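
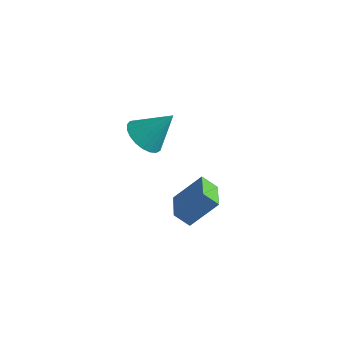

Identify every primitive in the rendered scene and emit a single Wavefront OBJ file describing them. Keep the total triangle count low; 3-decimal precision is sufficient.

v -3.085 -1.399 0.84
v -2.467 -0.979 0.175
v -2.135 -0.581 2.24
v -2.765 -0.691 0.209
v -3.119 -0.526 0.353
v -3.466 -0.511 0.58
v -3.748 -0.65 0.853
v -3.916 -0.918 1.123
v -3.939 -1.27 1.344
v -3.815 -1.643 1.478
v -3.565 -1.975 1.502
v -3.232 -2.206 1.411
v -2.874 -2.299 1.221
v -2.552 -2.235 0.966
v -2.322 -2.027 0.688
v -2.225 -1.71 0.437
v -2.276 -1.34 0.256
v -0.936 -0.993 -4.781
v -1.579 -1.31 -4.114
v -1.845 0.213 -5.084
v -2.488 -0.105 -4.417
v -0.072 -0.015 -3.483
v -0.715 -0.333 -2.816
v -0.981 1.19 -3.786
v -1.624 0.873 -3.119
f 2 1 4
f 2 4 3
f 4 1 5
f 4 5 3
f 5 1 6
f 5 6 3
f 6 1 7
f 6 7 3
f 7 1 8
f 7 8 3
f 8 1 9
f 8 9 3
f 9 1 10
f 9 10 3
f 10 1 11
f 10 11 3
f 11 1 12
f 11 12 3
f 12 1 13
f 12 13 3
f 13 1 14
f 13 14 3
f 14 1 15
f 14 15 3
f 15 1 16
f 15 16 3
f 16 1 17
f 16 17 3
f 17 1 2
f 17 2 3
f 19 21 18
f 22 19 18
f 18 21 20
f 20 22 18
f 19 25 21
f 23 19 22
f 23 25 19
f 21 25 20
f 24 22 20
f 20 25 24
f 24 23 22
f 25 23 24



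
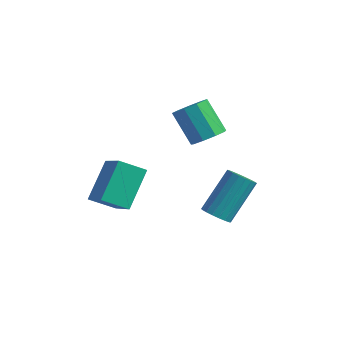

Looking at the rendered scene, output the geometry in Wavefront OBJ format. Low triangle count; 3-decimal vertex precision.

v -0.293 -5.239 1.257
v -0.465 -3.969 2.42
v -1.41 -4.533 0.32
v -1.582 -3.263 1.482
v 0.482 -4.677 0.758
v 0.31 -3.407 1.92
v -0.635 -3.971 -0.18
v -0.807 -2.701 0.983
v 1.714 -1.741 3.199
v 2.225 -1.536 3.598
v 1.278 -1.314 4.699
v 0.766 -1.519 4.301
v 2.046 -1.173 3.37
v 1.098 -0.95 4.471
v 1.711 -1.075 3.062
v 0.763 -0.853 4.164
v 1.377 -1.289 2.818
v 0.43 -1.067 3.92
v 1.201 -1.715 2.753
v 0.254 -1.492 3.855
v 1.265 -2.153 2.896
v 0.318 -1.93 3.998
v 1.539 -2.398 3.181
v 0.591 -2.176 4.283
v 1.894 -2.336 3.475
v 0.947 -2.114 4.576
v 2.165 -1.996 3.639
v 1.218 -1.773 4.741
v 3.343 -3.696 1.109
v 3.697 -4.041 1.372
v 3.911 -2.809 2.695
v 3.557 -2.464 2.431
v 3.848 -3.908 1.225
v 4.062 -2.677 2.547
v 3.899 -3.734 1.054
v 4.113 -2.502 2.377
v 3.84 -3.552 0.894
v 4.054 -2.32 2.217
v 3.682 -3.399 0.777
v 3.897 -2.167 2.099
v 3.457 -3.304 0.725
v 3.672 -2.072 2.048
v 3.21 -3.287 0.75
v 3.424 -2.055 2.072
v 2.989 -3.351 0.845
v 3.203 -2.119 2.168
v 2.838 -3.483 0.993
v 3.052 -2.252 2.315
v 2.787 -3.658 1.163
v 3.001 -2.426 2.486
v 2.846 -3.84 1.323
v 3.06 -2.608 2.646
v 3.003 -3.993 1.441
v 3.218 -2.761 2.763
v 3.228 -4.088 1.492
v 3.443 -2.856 2.815
v 3.476 -4.105 1.468
v 3.69 -2.873 2.79
f 2 4 1
f 5 2 1
f 1 4 3
f 3 5 1
f 2 8 4
f 6 2 5
f 6 8 2
f 4 8 3
f 7 5 3
f 3 8 7
f 7 6 5
f 8 6 7
f 10 9 13
f 10 13 11
f 11 13 14
f 11 14 12
f 13 9 15
f 13 15 14
f 14 15 16
f 14 16 12
f 15 9 17
f 15 17 16
f 16 17 18
f 16 18 12
f 17 9 19
f 17 19 18
f 18 19 20
f 18 20 12
f 19 9 21
f 19 21 20
f 20 21 22
f 20 22 12
f 21 9 23
f 21 23 22
f 22 23 24
f 22 24 12
f 23 9 25
f 23 25 24
f 24 25 26
f 24 26 12
f 25 9 27
f 25 27 26
f 26 27 28
f 26 28 12
f 27 9 10
f 27 10 28
f 28 10 11
f 28 11 12
f 30 29 33
f 30 33 31
f 31 33 34
f 31 34 32
f 33 29 35
f 33 35 34
f 34 35 36
f 34 36 32
f 35 29 37
f 35 37 36
f 36 37 38
f 36 38 32
f 37 29 39
f 37 39 38
f 38 39 40
f 38 40 32
f 39 29 41
f 39 41 40
f 40 41 42
f 40 42 32
f 41 29 43
f 41 43 42
f 42 43 44
f 42 44 32
f 43 29 45
f 43 45 44
f 44 45 46
f 44 46 32
f 45 29 47
f 45 47 46
f 46 47 48
f 46 48 32
f 47 29 49
f 47 49 48
f 48 49 50
f 48 50 32
f 49 29 51
f 49 51 50
f 50 51 52
f 50 52 32
f 51 29 53
f 51 53 52
f 52 53 54
f 52 54 32
f 53 29 55
f 53 55 54
f 54 55 56
f 54 56 32
f 55 29 57
f 55 57 56
f 56 57 58
f 56 58 32
f 57 29 30
f 57 30 58
f 58 30 31
f 58 31 32



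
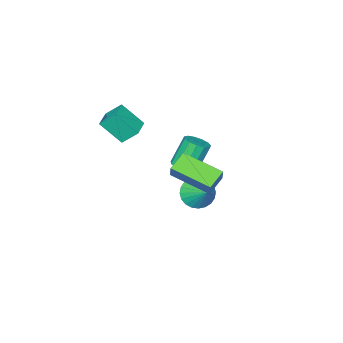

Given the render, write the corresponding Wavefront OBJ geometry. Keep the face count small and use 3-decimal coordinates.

v 0.365 0.769 -2.042
v 0.871 0.483 -1.75
v 0.14 0.585 -0.386
v -0.365 0.871 -0.678
v 0.937 0.843 -1.741
v 0.206 0.945 -0.378
v 0.821 1.18 -1.828
v 0.091 1.281 -0.465
v 0.561 1.386 -1.983
v -0.169 1.488 -0.619
v 0.239 1.396 -2.156
v -0.492 1.498 -0.793
v -0.043 1.208 -2.293
v -0.774 1.309 -0.93
v -0.196 0.88 -2.351
v -0.926 0.981 -0.987
v -0.17 0.517 -2.31
v -0.901 0.618 -0.946
v 0.025 0.234 -2.184
v -0.705 0.335 -0.821
v 0.329 0.121 -2.013
v -0.402 0.222 -0.649
v 0.644 0.214 -1.851
v -0.086 0.315 -0.488
v 0.206 1.487 -3.508
v 0.976 1.49 -3.866
v 0.534 2.393 -2.792
v 0.814 1.704 -4.061
v 0.558 1.884 -4.172
v 0.249 2.004 -4.181
v -0.067 2.045 -4.089
v -0.341 2.002 -3.907
v -0.532 1.88 -3.665
v -0.611 1.698 -3.399
v -0.565 1.484 -3.15
v -0.403 1.271 -2.955
v -0.147 1.091 -2.844
v 0.162 0.971 -2.834
v 0.478 0.929 -2.927
v 0.752 0.973 -3.109
v 0.943 1.095 -3.351
v 1.022 1.277 -3.617
v 1.498 -1.631 -0.419
v 1.088 -1.015 0.312
v 2.355 -1.097 -0.389
v 1.945 -0.481 0.342
v 2.015 -2.519 0.618
v 1.605 -1.903 1.349
v 2.872 -1.985 0.648
v 2.462 -1.369 1.379
v 3.061 2.699 -0.067
v 2.149 2.532 0.357
v 2.479 4.477 -0.618
v 1.566 4.309 -0.194
v 3.354 3.031 0.694
v 2.441 2.863 1.118
v 2.771 4.808 0.143
v 1.859 4.641 0.567
f 2 1 5
f 2 5 3
f 3 5 6
f 3 6 4
f 5 1 7
f 5 7 6
f 6 7 8
f 6 8 4
f 7 1 9
f 7 9 8
f 8 9 10
f 8 10 4
f 9 1 11
f 9 11 10
f 10 11 12
f 10 12 4
f 11 1 13
f 11 13 12
f 12 13 14
f 12 14 4
f 13 1 15
f 13 15 14
f 14 15 16
f 14 16 4
f 15 1 17
f 15 17 16
f 16 17 18
f 16 18 4
f 17 1 19
f 17 19 18
f 18 19 20
f 18 20 4
f 19 1 21
f 19 21 20
f 20 21 22
f 20 22 4
f 21 1 23
f 21 23 22
f 22 23 24
f 22 24 4
f 23 1 2
f 23 2 24
f 24 2 3
f 24 3 4
f 26 25 28
f 26 28 27
f 28 25 29
f 28 29 27
f 29 25 30
f 29 30 27
f 30 25 31
f 30 31 27
f 31 25 32
f 31 32 27
f 32 25 33
f 32 33 27
f 33 25 34
f 33 34 27
f 34 25 35
f 34 35 27
f 35 25 36
f 35 36 27
f 36 25 37
f 36 37 27
f 37 25 38
f 37 38 27
f 38 25 39
f 38 39 27
f 39 25 40
f 39 40 27
f 40 25 41
f 40 41 27
f 41 25 42
f 41 42 27
f 42 25 26
f 42 26 27
f 44 46 43
f 47 44 43
f 43 46 45
f 45 47 43
f 44 50 46
f 48 44 47
f 48 50 44
f 46 50 45
f 49 47 45
f 45 50 49
f 49 48 47
f 50 48 49
f 52 54 51
f 55 52 51
f 51 54 53
f 53 55 51
f 52 58 54
f 56 52 55
f 56 58 52
f 54 58 53
f 57 55 53
f 53 58 57
f 57 56 55
f 58 56 57



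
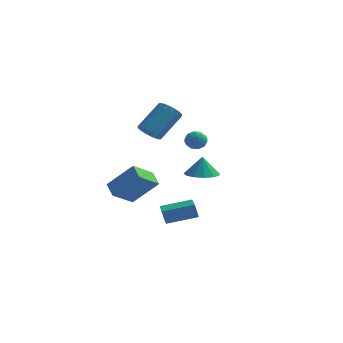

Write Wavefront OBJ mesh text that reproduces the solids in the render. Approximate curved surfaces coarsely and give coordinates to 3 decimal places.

v 1.911 -0.636 0.072
v 2.919 -0.567 0.068
v 1.909 -0.524 1.348
v 2.722 -0.035 0.022
v 2.267 0.306 -0.009
v 1.7 0.348 -0.014
v 1.199 0.078 0.009
v 0.925 -0.419 0.052
v 0.964 -0.984 0.101
v 1.303 -1.439 0.141
v 1.836 -1.639 0.16
v 2.392 -1.52 0.151
v 2.796 -1.121 0.116
v -0.021 4.083 0.964
v 0.593 3.83 1.229
v -0.493 3.03 1.051
v 0.121 2.777 1.316
v -0.276 3.229 1.702
v 0.016 3.88 1.649
v 0.084 2.98 0.631
v 0.376 3.631 0.578
v 0.658 3.148 1.024
v 0.435 3.302 1.685
v -0.335 3.558 0.595
v -0.558 3.712 1.256
v 0.327 4.049 1.089
v -0.227 2.811 1.191
v -0.46 3.077 1.418
v -0.1 2.928 1.574
v -0.012 4.078 1.335
v 0.349 3.93 1.491
v -0.161 3.577 1.769
v -0.249 2.93 0.789
v 0.112 2.782 0.945
v 0.2 3.932 0.706
v 0.56 3.783 0.862
v 0.261 3.283 0.511
v 0.726 3.499 1.124
v 0.449 2.881 1.175
v 0.427 3 0.773
v 0.599 3.382 0.741
v 0.596 3.59 1.513
v 0.318 2.971 1.564
v 0.085 3.237 1.791
v 0.256 3.62 1.76
v 0.634 3.189 1.392
v -0.218 3.889 0.716
v -0.496 3.27 0.767
v -0.156 3.24 0.52
v 0.015 3.623 0.489
v -0.349 3.979 1.105
v -0.626 3.361 1.156
v -0.499 3.478 1.539
v -0.327 3.86 1.507
v -0.534 3.671 0.888
v -1.379 -2.726 -1.795
v -2.043 -3.967 -0.934
v -2.023 -2.026 -1.282
v -2.687 -3.267 -0.421
v 0.087 -2.473 -0.299
v -0.577 -3.714 0.562
v -0.557 -1.773 0.214
v -1.221 -3.014 1.075
v -1.248 -0.556 2.8
v -0.629 -0.381 2.326
v 0.128 0.951 3.805
v -0.492 0.776 4.28
v -0.921 -0.105 2.226
v -0.164 1.227 3.706
v -1.301 0.05 2.281
v -0.544 1.383 3.761
v -1.667 0.043 2.475
v -0.91 1.375 3.954
v -1.921 -0.125 2.756
v -1.164 1.208 4.235
v -1.994 -0.408 3.048
v -1.238 0.924 4.528
v -1.868 -0.731 3.275
v -1.111 0.601 4.754
v -1.576 -1.007 3.374
v -0.819 0.325 4.854
v -1.196 -1.163 3.319
v -0.439 0.17 4.799
v -0.83 -1.155 3.126
v -0.073 0.177 4.605
v -0.576 -0.988 2.845
v 0.181 0.345 4.324
v -0.502 -0.704 2.552
v 0.254 0.628 4.032
v -0.567 0.261 -4.455
v -0.796 0.224 -3.524
v -1.175 1.462 -4.558
v -1.405 1.425 -3.626
v 1.085 1.135 -4.014
v 0.855 1.098 -3.082
v 0.476 2.336 -4.116
v 0.247 2.299 -3.185
f 2 1 4
f 2 4 3
f 4 1 5
f 4 5 3
f 5 1 6
f 5 6 3
f 6 1 7
f 6 7 3
f 7 1 8
f 7 8 3
f 8 1 9
f 8 9 3
f 9 1 10
f 9 10 3
f 10 1 11
f 10 11 3
f 11 1 12
f 11 12 3
f 12 1 13
f 12 13 3
f 13 1 2
f 13 2 3
f 14 51 30
f 51 25 54
f 30 54 19
f 51 54 30
f 14 30 26
f 30 19 31
f 26 31 15
f 30 31 26
f 14 26 35
f 26 15 36
f 35 36 21
f 26 36 35
f 14 35 47
f 35 21 50
f 47 50 24
f 35 50 47
f 14 47 51
f 47 24 55
f 51 55 25
f 47 55 51
f 15 31 42
f 31 19 45
f 42 45 23
f 31 45 42
f 19 54 32
f 54 25 53
f 32 53 18
f 54 53 32
f 25 55 52
f 55 24 48
f 52 48 16
f 55 48 52
f 24 50 49
f 50 21 37
f 49 37 20
f 50 37 49
f 21 36 41
f 36 15 38
f 41 38 22
f 36 38 41
f 17 43 29
f 43 23 44
f 29 44 18
f 43 44 29
f 17 29 27
f 29 18 28
f 27 28 16
f 29 28 27
f 17 27 34
f 27 16 33
f 34 33 20
f 27 33 34
f 17 34 39
f 34 20 40
f 39 40 22
f 34 40 39
f 17 39 43
f 39 22 46
f 43 46 23
f 39 46 43
f 18 44 32
f 44 23 45
f 32 45 19
f 44 45 32
f 16 28 52
f 28 18 53
f 52 53 25
f 28 53 52
f 20 33 49
f 33 16 48
f 49 48 24
f 33 48 49
f 22 40 41
f 40 20 37
f 41 37 21
f 40 37 41
f 23 46 42
f 46 22 38
f 42 38 15
f 46 38 42
f 57 59 56
f 60 57 56
f 56 59 58
f 58 60 56
f 57 63 59
f 61 57 60
f 61 63 57
f 59 63 58
f 62 60 58
f 58 63 62
f 62 61 60
f 63 61 62
f 65 64 68
f 65 68 66
f 66 68 69
f 66 69 67
f 68 64 70
f 68 70 69
f 69 70 71
f 69 71 67
f 70 64 72
f 70 72 71
f 71 72 73
f 71 73 67
f 72 64 74
f 72 74 73
f 73 74 75
f 73 75 67
f 74 64 76
f 74 76 75
f 75 76 77
f 75 77 67
f 76 64 78
f 76 78 77
f 77 78 79
f 77 79 67
f 78 64 80
f 78 80 79
f 79 80 81
f 79 81 67
f 80 64 82
f 80 82 81
f 81 82 83
f 81 83 67
f 82 64 84
f 82 84 83
f 83 84 85
f 83 85 67
f 84 64 86
f 84 86 85
f 85 86 87
f 85 87 67
f 86 64 88
f 86 88 87
f 87 88 89
f 87 89 67
f 88 64 65
f 88 65 89
f 89 65 66
f 89 66 67
f 91 93 90
f 94 91 90
f 90 93 92
f 92 94 90
f 91 97 93
f 95 91 94
f 95 97 91
f 93 97 92
f 96 94 92
f 92 97 96
f 96 95 94
f 97 95 96



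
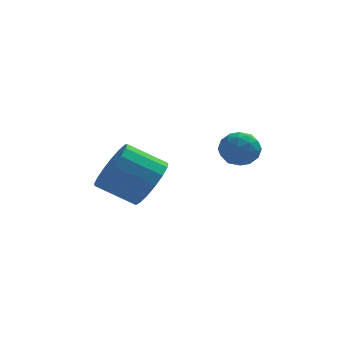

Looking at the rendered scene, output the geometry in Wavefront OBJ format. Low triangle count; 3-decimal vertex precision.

v 0.433 1.517 -1.715
v 0.981 1.753 -0.851
v -0.385 1.819 -0.002
v -0.933 1.583 -0.865
v 0.877 2.201 -1.053
v -0.489 2.267 -0.204
v 0.671 2.492 -1.408
v -0.695 2.559 -0.558
v 0.411 2.56 -1.832
v -0.956 2.626 -0.983
v 0.155 2.389 -2.229
v -1.211 2.455 -1.38
v -0.036 2.018 -2.509
v -1.403 2.084 -1.66
v -0.121 1.532 -2.607
v -1.487 1.598 -1.757
v -0.078 1.043 -2.5
v -1.444 1.109 -1.651
v 0.082 0.662 -2.213
v -1.284 0.728 -1.364
v 0.322 0.477 -1.812
v -1.044 0.544 -0.963
v 0.588 0.531 -1.389
v -0.779 0.597 -0.54
v 0.818 0.81 -1.04
v -0.548 0.876 -0.191
v 0.96 1.251 -0.846
v -0.406 1.317 0.003
v 3.681 -0.175 0.315
v 4.006 -0.644 0.781
v 2.614 -0.516 0.719
v 2.939 -0.985 1.185
v 3.001 -0.259 1.29
v 3.66 -0.048 1.04
v 2.96 -1.112 0.46
v 3.619 -0.901 0.21
v 3.561 -1.222 0.87
v 3.586 -0.695 1.383
v 3.034 -0.465 0.117
v 3.059 0.062 0.63
v 3.937 -0.379 0.513
v 2.683 -0.781 0.987
v 2.719 -0.354 1.049
v 2.91 -0.629 1.323
v 3.734 -0.029 0.665
v 3.925 -0.305 0.938
v 3.334 -0.079 1.238
v 2.695 -0.855 0.562
v 2.886 -1.131 0.835
v 3.71 -0.531 0.177
v 3.901 -0.806 0.451
v 3.286 -1.081 0.262
v 3.867 -0.995 0.838
v 3.24 -1.196 1.076
v 3.251 -1.27 0.65
v 3.639 -1.146 0.503
v 3.882 -0.685 1.14
v 3.255 -0.886 1.377
v 3.291 -0.459 1.439
v 3.678 -0.335 1.292
v 3.62 -1.025 1.192
v 3.365 -0.274 0.123
v 2.738 -0.475 0.36
v 2.942 -0.825 0.208
v 3.329 -0.701 0.061
v 3.38 0.036 0.424
v 2.753 -0.165 0.662
v 2.981 -0.014 0.997
v 3.369 0.11 0.85
v 3 -0.135 0.308
f 2 1 5
f 2 5 3
f 3 5 6
f 3 6 4
f 5 1 7
f 5 7 6
f 6 7 8
f 6 8 4
f 7 1 9
f 7 9 8
f 8 9 10
f 8 10 4
f 9 1 11
f 9 11 10
f 10 11 12
f 10 12 4
f 11 1 13
f 11 13 12
f 12 13 14
f 12 14 4
f 13 1 15
f 13 15 14
f 14 15 16
f 14 16 4
f 15 1 17
f 15 17 16
f 16 17 18
f 16 18 4
f 17 1 19
f 17 19 18
f 18 19 20
f 18 20 4
f 19 1 21
f 19 21 20
f 20 21 22
f 20 22 4
f 21 1 23
f 21 23 22
f 22 23 24
f 22 24 4
f 23 1 25
f 23 25 24
f 24 25 26
f 24 26 4
f 25 1 27
f 25 27 26
f 26 27 28
f 26 28 4
f 27 1 2
f 27 2 28
f 28 2 3
f 28 3 4
f 29 66 45
f 66 40 69
f 45 69 34
f 66 69 45
f 29 45 41
f 45 34 46
f 41 46 30
f 45 46 41
f 29 41 50
f 41 30 51
f 50 51 36
f 41 51 50
f 29 50 62
f 50 36 65
f 62 65 39
f 50 65 62
f 29 62 66
f 62 39 70
f 66 70 40
f 62 70 66
f 30 46 57
f 46 34 60
f 57 60 38
f 46 60 57
f 34 69 47
f 69 40 68
f 47 68 33
f 69 68 47
f 40 70 67
f 70 39 63
f 67 63 31
f 70 63 67
f 39 65 64
f 65 36 52
f 64 52 35
f 65 52 64
f 36 51 56
f 51 30 53
f 56 53 37
f 51 53 56
f 32 58 44
f 58 38 59
f 44 59 33
f 58 59 44
f 32 44 42
f 44 33 43
f 42 43 31
f 44 43 42
f 32 42 49
f 42 31 48
f 49 48 35
f 42 48 49
f 32 49 54
f 49 35 55
f 54 55 37
f 49 55 54
f 32 54 58
f 54 37 61
f 58 61 38
f 54 61 58
f 33 59 47
f 59 38 60
f 47 60 34
f 59 60 47
f 31 43 67
f 43 33 68
f 67 68 40
f 43 68 67
f 35 48 64
f 48 31 63
f 64 63 39
f 48 63 64
f 37 55 56
f 55 35 52
f 56 52 36
f 55 52 56
f 38 61 57
f 61 37 53
f 57 53 30
f 61 53 57



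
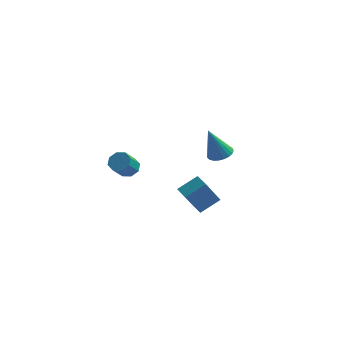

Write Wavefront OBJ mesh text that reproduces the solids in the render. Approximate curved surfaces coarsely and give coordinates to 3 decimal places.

v -0.702 -1.381 -1.18
v -0.142 -1.295 -0.905
v -0.438 -2.054 -0.065
v -0.998 -2.139 -0.34
v -0.476 -0.986 -0.744
v -0.772 -1.745 0.096
v -0.942 -0.909 -0.838
v -1.238 -1.668 0.002
v -1.268 -1.108 -1.133
v -1.564 -1.867 -0.293
v -1.262 -1.466 -1.455
v -1.558 -2.225 -0.615
v -0.928 -1.775 -1.616
v -1.224 -2.534 -0.776
v -0.462 -1.852 -1.522
v -0.758 -2.611 -0.682
v -0.136 -1.653 -1.227
v -0.432 -2.412 -0.387
v 2.604 0.35 -5.142
v 2.045 -0.692 -3.418
v 2.064 0.928 -4.967
v 1.505 -0.114 -3.244
v 3.515 0.994 -4.456
v 2.956 -0.048 -2.733
v 2.975 1.572 -4.282
v 2.416 0.53 -2.558
v 4.26 -3.229 1.487
v 4.883 -3.412 1.651
v 3.72 -3.551 3.173
v 4.887 -3.139 1.705
v 4.783 -2.881 1.72
v 4.588 -2.683 1.696
v 4.336 -2.58 1.635
v 4.072 -2.589 1.548
v 3.839 -2.709 1.451
v 3.68 -2.918 1.36
v 3.621 -3.182 1.291
v 3.672 -3.453 1.256
v 3.825 -3.686 1.26
v 4.053 -3.84 1.304
v 4.317 -3.888 1.379
v 4.571 -3.822 1.473
v 4.771 -3.654 1.569
f 2 1 5
f 2 5 3
f 3 5 6
f 3 6 4
f 5 1 7
f 5 7 6
f 6 7 8
f 6 8 4
f 7 1 9
f 7 9 8
f 8 9 10
f 8 10 4
f 9 1 11
f 9 11 10
f 10 11 12
f 10 12 4
f 11 1 13
f 11 13 12
f 12 13 14
f 12 14 4
f 13 1 15
f 13 15 14
f 14 15 16
f 14 16 4
f 15 1 17
f 15 17 16
f 16 17 18
f 16 18 4
f 17 1 2
f 17 2 18
f 18 2 3
f 18 3 4
f 20 22 19
f 23 20 19
f 19 22 21
f 21 23 19
f 20 26 22
f 24 20 23
f 24 26 20
f 22 26 21
f 25 23 21
f 21 26 25
f 25 24 23
f 26 24 25
f 28 27 30
f 28 30 29
f 30 27 31
f 30 31 29
f 31 27 32
f 31 32 29
f 32 27 33
f 32 33 29
f 33 27 34
f 33 34 29
f 34 27 35
f 34 35 29
f 35 27 36
f 35 36 29
f 36 27 37
f 36 37 29
f 37 27 38
f 37 38 29
f 38 27 39
f 38 39 29
f 39 27 40
f 39 40 29
f 40 27 41
f 40 41 29
f 41 27 42
f 41 42 29
f 42 27 43
f 42 43 29
f 43 27 28
f 43 28 29



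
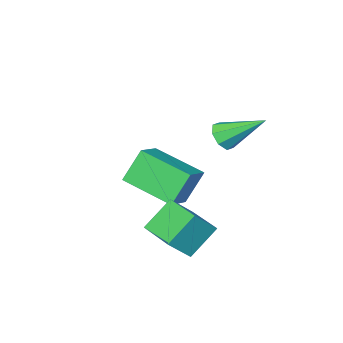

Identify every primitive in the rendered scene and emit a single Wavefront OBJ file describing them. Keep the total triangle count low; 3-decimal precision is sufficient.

v -3.024 2.077 2.982
v -2.774 1.801 3.503
v -3.976 3.243 4.058
v -2.502 2.174 3.339
v -2.536 2.49 2.966
v -2.856 2.564 2.603
v -3.274 2.352 2.462
v -3.547 1.979 2.626
v -3.513 1.663 2.998
v -3.193 1.59 3.362
v -2.777 -1.875 0.355
v -1.764 -1.253 0.929
v -3.631 0.038 -0.211
v -2.618 0.66 0.364
v -2.002 -1.92 -0.964
v -0.989 -1.298 -0.389
v -2.856 -0.007 -1.529
v -1.843 0.615 -0.955
v -0.518 2.37 -1.238
v -1.602 2.342 -0.231
v -0.489 3.918 -1.165
v -1.573 3.89 -0.158
v 0.353 2.31 -0.302
v -0.731 2.282 0.705
v 0.382 3.858 -0.229
v -0.702 3.83 0.778
f 2 1 4
f 2 4 3
f 4 1 5
f 4 5 3
f 5 1 6
f 5 6 3
f 6 1 7
f 6 7 3
f 7 1 8
f 7 8 3
f 8 1 9
f 8 9 3
f 9 1 10
f 9 10 3
f 10 1 2
f 10 2 3
f 12 14 11
f 15 12 11
f 11 14 13
f 13 15 11
f 12 18 14
f 16 12 15
f 16 18 12
f 14 18 13
f 17 15 13
f 13 18 17
f 17 16 15
f 18 16 17
f 20 22 19
f 23 20 19
f 19 22 21
f 21 23 19
f 20 26 22
f 24 20 23
f 24 26 20
f 22 26 21
f 25 23 21
f 21 26 25
f 25 24 23
f 26 24 25



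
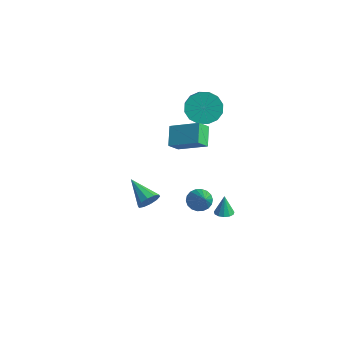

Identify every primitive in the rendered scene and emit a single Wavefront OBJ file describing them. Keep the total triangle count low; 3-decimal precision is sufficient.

v 1.106 2.941 -3.896
v 1.531 2.583 -3.83
v 0.994 3.039 -2.644
v 1.659 2.871 -3.841
v 1.611 3.182 -3.869
v 1.403 3.416 -3.906
v 1.1 3.499 -3.94
v 0.799 3.406 -3.959
v 0.596 3.164 -3.959
v 0.555 2.852 -3.938
v 0.688 2.568 -3.904
v 0.954 2.403 -3.867
v 1.269 2.408 -3.84
v -1.48 3.533 3.072
v -0.942 4.421 3.286
v 0.338 3.395 4.322
v -0.2 2.507 4.108
v -1.308 4.375 3.692
v -0.028 3.35 4.728
v -1.72 4.103 3.932
v -0.439 3.078 4.969
v -2.067 3.679 3.942
v -0.787 2.654 4.978
v -2.258 3.215 3.719
v -0.977 2.19 4.755
v -2.24 2.837 3.322
v -0.959 1.812 4.358
v -2.018 2.645 2.858
v -0.738 1.619 3.894
v -1.652 2.69 2.452
v -0.372 1.665 3.488
v -1.241 2.962 2.211
v 0.04 1.937 3.248
v -0.893 3.386 2.202
v 0.387 2.361 3.238
v -0.703 3.85 2.425
v 0.578 2.825 3.461
v -0.721 4.228 2.822
v 0.56 3.203 3.858
v 2.216 -3.016 0.568
v 2.502 -3.333 1.097
v 0.684 -3.024 1.392
v 2.535 -2.919 1.161
v 2.445 -2.542 0.998
v 2.268 -2.346 0.671
v 2.071 -2.406 0.305
v 1.93 -2.698 0.039
v 1.898 -3.113 -0.025
v 1.987 -3.49 0.137
v 2.164 -3.686 0.464
v 2.361 -3.626 0.83
v 0.087 -0.106 2.4
v -0.687 0.576 3.24
v 0.02 0.598 1.766
v -0.754 1.28 2.606
v 1.594 0.7 3.134
v 0.82 1.382 3.974
v 1.527 1.404 2.5
v 0.753 2.086 3.34
v 0.411 1.759 -2.706
v 0.94 1.968 -3.179
v 1.769 1.061 -1.494
v 0.904 2.233 -2.987
v 0.771 2.404 -2.739
v 0.566 2.447 -2.484
v 0.331 2.354 -2.274
v 0.111 2.143 -2.149
v -0.049 1.856 -2.135
v -0.119 1.549 -2.233
v -0.083 1.284 -2.426
v 0.05 1.113 -2.674
v 0.255 1.07 -2.928
v 0.491 1.163 -3.138
v 0.71 1.375 -3.263
v 0.871 1.662 -3.278
f 2 1 4
f 2 4 3
f 4 1 5
f 4 5 3
f 5 1 6
f 5 6 3
f 6 1 7
f 6 7 3
f 7 1 8
f 7 8 3
f 8 1 9
f 8 9 3
f 9 1 10
f 9 10 3
f 10 1 11
f 10 11 3
f 11 1 12
f 11 12 3
f 12 1 13
f 12 13 3
f 13 1 2
f 13 2 3
f 15 14 18
f 15 18 16
f 16 18 19
f 16 19 17
f 18 14 20
f 18 20 19
f 19 20 21
f 19 21 17
f 20 14 22
f 20 22 21
f 21 22 23
f 21 23 17
f 22 14 24
f 22 24 23
f 23 24 25
f 23 25 17
f 24 14 26
f 24 26 25
f 25 26 27
f 25 27 17
f 26 14 28
f 26 28 27
f 27 28 29
f 27 29 17
f 28 14 30
f 28 30 29
f 29 30 31
f 29 31 17
f 30 14 32
f 30 32 31
f 31 32 33
f 31 33 17
f 32 14 34
f 32 34 33
f 33 34 35
f 33 35 17
f 34 14 36
f 34 36 35
f 35 36 37
f 35 37 17
f 36 14 38
f 36 38 37
f 37 38 39
f 37 39 17
f 38 14 15
f 38 15 39
f 39 15 16
f 39 16 17
f 41 40 43
f 41 43 42
f 43 40 44
f 43 44 42
f 44 40 45
f 44 45 42
f 45 40 46
f 45 46 42
f 46 40 47
f 46 47 42
f 47 40 48
f 47 48 42
f 48 40 49
f 48 49 42
f 49 40 50
f 49 50 42
f 50 40 51
f 50 51 42
f 51 40 41
f 51 41 42
f 53 55 52
f 56 53 52
f 52 55 54
f 54 56 52
f 53 59 55
f 57 53 56
f 57 59 53
f 55 59 54
f 58 56 54
f 54 59 58
f 58 57 56
f 59 57 58
f 61 60 63
f 61 63 62
f 63 60 64
f 63 64 62
f 64 60 65
f 64 65 62
f 65 60 66
f 65 66 62
f 66 60 67
f 66 67 62
f 67 60 68
f 67 68 62
f 68 60 69
f 68 69 62
f 69 60 70
f 69 70 62
f 70 60 71
f 70 71 62
f 71 60 72
f 71 72 62
f 72 60 73
f 72 73 62
f 73 60 74
f 73 74 62
f 74 60 75
f 74 75 62
f 75 60 61
f 75 61 62



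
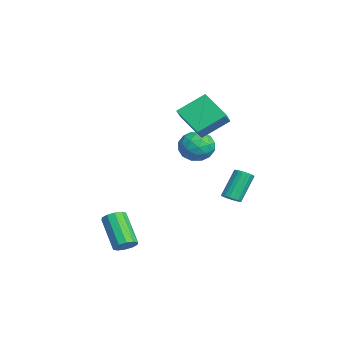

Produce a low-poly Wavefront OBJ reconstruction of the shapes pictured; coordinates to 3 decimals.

v 0.838 3.386 -2.9
v 1.37 3.458 -2.682
v 0.615 4.306 -1.121
v 0.082 4.234 -1.34
v 1.334 3.675 -2.817
v 0.578 4.523 -1.257
v 1.199 3.834 -2.969
v 0.444 4.683 -1.409
v 0.993 3.905 -3.107
v 0.237 4.753 -1.547
v 0.756 3.873 -3.205
v 0 4.721 -1.644
v 0.535 3.744 -3.241
v -0.22 4.592 -1.681
v 0.374 3.545 -3.211
v -0.381 4.393 -1.65
v 0.305 3.314 -3.119
v -0.45 4.162 -1.558
v 0.342 3.097 -2.983
v -0.414 3.945 -1.423
v 0.476 2.937 -2.831
v -0.279 3.786 -1.271
v 0.683 2.867 -2.693
v -0.073 3.715 -1.133
v 0.92 2.899 -2.596
v 0.164 3.747 -1.035
v 1.14 3.028 -2.559
v 0.385 3.876 -0.999
v 1.301 3.227 -2.59
v 0.546 4.075 -1.029
v -4.103 2.296 -0.195
v -3.513 2.982 -0.864
v -2.647 1.218 -0.016
v -2.057 1.904 -0.685
v -2.364 2.247 0.342
v -3.264 2.913 0.231
v -2.896 1.287 -1.111
v -3.796 1.953 -1.222
v -2.767 2.358 -1.43
v -2.438 2.951 -0.533
v -3.722 1.249 -0.347
v -3.393 1.842 0.55
v -3.936 2.734 -0.546
v -2.224 1.466 -0.334
v -2.405 1.668 0.269
v -2.058 2.071 -0.124
v -3.789 2.693 0.098
v -3.443 3.096 -0.295
v -2.767 2.664 0.414
v -2.717 1.104 -0.585
v -2.371 1.507 -0.978
v -4.102 2.129 -0.756
v -3.755 2.532 -1.149
v -3.393 1.536 -1.294
v -3.15 2.77 -1.271
v -2.295 2.136 -1.166
v -2.788 1.774 -1.416
v -3.317 2.165 -1.481
v -2.957 3.119 -0.744
v -2.102 2.485 -0.638
v -2.282 2.687 -0.035
v -2.811 3.078 -0.1
v -2.519 2.752 -1.076
v -4.058 1.715 -0.242
v -3.203 1.081 -0.136
v -3.349 1.122 -0.78
v -3.878 1.513 -0.845
v -3.865 2.064 0.286
v -3.01 1.43 0.391
v -2.843 2.035 0.601
v -3.372 2.426 0.536
v -3.641 1.448 0.196
v -1.832 0.794 2.78
v -2.096 2.42 3.86
v -3.12 1.211 1.837
v -3.384 2.837 2.917
v -0.636 1.783 1.583
v -0.9 3.409 2.663
v -1.924 2.2 0.64
v -2.188 3.826 1.72
v 3.946 -2.667 -4.641
v 4.286 -2.274 -4.187
v 2.775 -2.72 -2.666
v 2.434 -3.113 -3.119
v 4.006 -2.026 -4.393
v 2.495 -2.472 -2.871
v 3.703 -2.023 -4.693
v 2.192 -2.469 -3.172
v 3.493 -2.266 -4.973
v 1.982 -2.712 -3.452
v 3.455 -2.662 -5.126
v 1.944 -3.108 -3.605
v 3.605 -3.06 -5.094
v 2.094 -3.506 -3.573
v 3.885 -3.308 -4.889
v 2.374 -3.754 -3.367
v 4.188 -3.311 -4.588
v 2.677 -3.757 -3.067
v 4.398 -3.068 -4.308
v 2.887 -3.514 -2.787
v 4.436 -2.672 -4.155
v 2.925 -3.118 -2.634
f 2 1 5
f 2 5 3
f 3 5 6
f 3 6 4
f 5 1 7
f 5 7 6
f 6 7 8
f 6 8 4
f 7 1 9
f 7 9 8
f 8 9 10
f 8 10 4
f 9 1 11
f 9 11 10
f 10 11 12
f 10 12 4
f 11 1 13
f 11 13 12
f 12 13 14
f 12 14 4
f 13 1 15
f 13 15 14
f 14 15 16
f 14 16 4
f 15 1 17
f 15 17 16
f 16 17 18
f 16 18 4
f 17 1 19
f 17 19 18
f 18 19 20
f 18 20 4
f 19 1 21
f 19 21 20
f 20 21 22
f 20 22 4
f 21 1 23
f 21 23 22
f 22 23 24
f 22 24 4
f 23 1 25
f 23 25 24
f 24 25 26
f 24 26 4
f 25 1 27
f 25 27 26
f 26 27 28
f 26 28 4
f 27 1 29
f 27 29 28
f 28 29 30
f 28 30 4
f 29 1 2
f 29 2 30
f 30 2 3
f 30 3 4
f 31 68 47
f 68 42 71
f 47 71 36
f 68 71 47
f 31 47 43
f 47 36 48
f 43 48 32
f 47 48 43
f 31 43 52
f 43 32 53
f 52 53 38
f 43 53 52
f 31 52 64
f 52 38 67
f 64 67 41
f 52 67 64
f 31 64 68
f 64 41 72
f 68 72 42
f 64 72 68
f 32 48 59
f 48 36 62
f 59 62 40
f 48 62 59
f 36 71 49
f 71 42 70
f 49 70 35
f 71 70 49
f 42 72 69
f 72 41 65
f 69 65 33
f 72 65 69
f 41 67 66
f 67 38 54
f 66 54 37
f 67 54 66
f 38 53 58
f 53 32 55
f 58 55 39
f 53 55 58
f 34 60 46
f 60 40 61
f 46 61 35
f 60 61 46
f 34 46 44
f 46 35 45
f 44 45 33
f 46 45 44
f 34 44 51
f 44 33 50
f 51 50 37
f 44 50 51
f 34 51 56
f 51 37 57
f 56 57 39
f 51 57 56
f 34 56 60
f 56 39 63
f 60 63 40
f 56 63 60
f 35 61 49
f 61 40 62
f 49 62 36
f 61 62 49
f 33 45 69
f 45 35 70
f 69 70 42
f 45 70 69
f 37 50 66
f 50 33 65
f 66 65 41
f 50 65 66
f 39 57 58
f 57 37 54
f 58 54 38
f 57 54 58
f 40 63 59
f 63 39 55
f 59 55 32
f 63 55 59
f 74 76 73
f 77 74 73
f 73 76 75
f 75 77 73
f 74 80 76
f 78 74 77
f 78 80 74
f 76 80 75
f 79 77 75
f 75 80 79
f 79 78 77
f 80 78 79
f 82 81 85
f 82 85 83
f 83 85 86
f 83 86 84
f 85 81 87
f 85 87 86
f 86 87 88
f 86 88 84
f 87 81 89
f 87 89 88
f 88 89 90
f 88 90 84
f 89 81 91
f 89 91 90
f 90 91 92
f 90 92 84
f 91 81 93
f 91 93 92
f 92 93 94
f 92 94 84
f 93 81 95
f 93 95 94
f 94 95 96
f 94 96 84
f 95 81 97
f 95 97 96
f 96 97 98
f 96 98 84
f 97 81 99
f 97 99 98
f 98 99 100
f 98 100 84
f 99 81 101
f 99 101 100
f 100 101 102
f 100 102 84
f 101 81 82
f 101 82 102
f 102 82 83
f 102 83 84



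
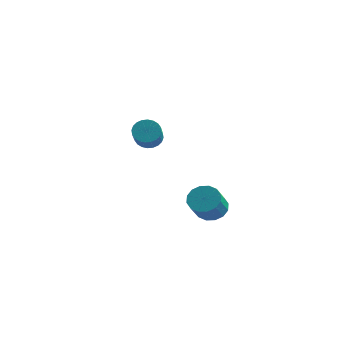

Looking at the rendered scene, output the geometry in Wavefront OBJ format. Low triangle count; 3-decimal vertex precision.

v -3.341 4.348 0.739
v -2.859 4.816 0.935
v -2.057 3.581 1.916
v -2.539 3.112 1.721
v -3.047 4.849 1.13
v -2.245 3.614 2.111
v -3.28 4.805 1.265
v -2.478 3.57 2.247
v -3.523 4.692 1.321
v -2.72 3.457 2.303
v -3.737 4.526 1.288
v -2.935 3.291 2.27
v -3.892 4.334 1.171
v -3.089 3.098 2.153
v -3.962 4.143 0.989
v -3.16 2.908 1.971
v -3.938 3.983 0.769
v -3.136 2.748 1.75
v -3.823 3.879 0.544
v -3.021 2.644 1.525
v -3.635 3.846 0.349
v -2.833 2.611 1.33
v -3.402 3.89 0.213
v -2.6 2.655 1.195
v -3.16 4.003 0.157
v -2.357 2.768 1.139
v -2.945 4.169 0.19
v -2.143 2.934 1.172
v -2.791 4.362 0.307
v -1.988 3.126 1.289
v -2.72 4.552 0.489
v -1.918 3.317 1.471
v -2.744 4.712 0.71
v -1.942 3.477 1.691
v 2.609 1.017 -1.084
v 3.226 1.442 -0.833
v 3.508 0.448 0.155
v 2.891 0.023 -0.096
v 2.909 1.573 -0.611
v 3.192 0.579 0.378
v 2.512 1.556 -0.515
v 2.795 0.562 0.474
v 2.141 1.394 -0.571
v 2.423 0.4 0.417
v 1.895 1.131 -0.766
v 2.178 0.137 0.223
v 1.84 0.838 -1.045
v 2.123 -0.156 -0.056
v 1.992 0.592 -1.335
v 2.274 -0.402 -0.347
v 2.308 0.461 -1.558
v 2.591 -0.533 -0.569
v 2.705 0.478 -1.654
v 2.988 -0.516 -0.665
v 3.077 0.64 -1.597
v 3.359 -0.354 -0.609
v 3.322 0.903 -1.403
v 3.605 -0.091 -0.414
v 3.377 1.196 -1.124
v 3.66 0.202 -0.135
f 2 1 5
f 2 5 3
f 3 5 6
f 3 6 4
f 5 1 7
f 5 7 6
f 6 7 8
f 6 8 4
f 7 1 9
f 7 9 8
f 8 9 10
f 8 10 4
f 9 1 11
f 9 11 10
f 10 11 12
f 10 12 4
f 11 1 13
f 11 13 12
f 12 13 14
f 12 14 4
f 13 1 15
f 13 15 14
f 14 15 16
f 14 16 4
f 15 1 17
f 15 17 16
f 16 17 18
f 16 18 4
f 17 1 19
f 17 19 18
f 18 19 20
f 18 20 4
f 19 1 21
f 19 21 20
f 20 21 22
f 20 22 4
f 21 1 23
f 21 23 22
f 22 23 24
f 22 24 4
f 23 1 25
f 23 25 24
f 24 25 26
f 24 26 4
f 25 1 27
f 25 27 26
f 26 27 28
f 26 28 4
f 27 1 29
f 27 29 28
f 28 29 30
f 28 30 4
f 29 1 31
f 29 31 30
f 30 31 32
f 30 32 4
f 31 1 33
f 31 33 32
f 32 33 34
f 32 34 4
f 33 1 2
f 33 2 34
f 34 2 3
f 34 3 4
f 36 35 39
f 36 39 37
f 37 39 40
f 37 40 38
f 39 35 41
f 39 41 40
f 40 41 42
f 40 42 38
f 41 35 43
f 41 43 42
f 42 43 44
f 42 44 38
f 43 35 45
f 43 45 44
f 44 45 46
f 44 46 38
f 45 35 47
f 45 47 46
f 46 47 48
f 46 48 38
f 47 35 49
f 47 49 48
f 48 49 50
f 48 50 38
f 49 35 51
f 49 51 50
f 50 51 52
f 50 52 38
f 51 35 53
f 51 53 52
f 52 53 54
f 52 54 38
f 53 35 55
f 53 55 54
f 54 55 56
f 54 56 38
f 55 35 57
f 55 57 56
f 56 57 58
f 56 58 38
f 57 35 59
f 57 59 58
f 58 59 60
f 58 60 38
f 59 35 36
f 59 36 60
f 60 36 37
f 60 37 38



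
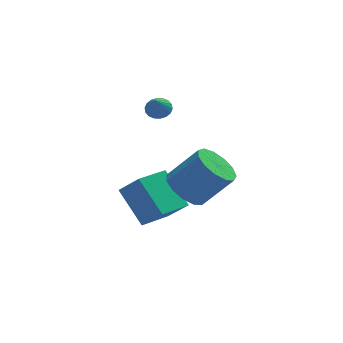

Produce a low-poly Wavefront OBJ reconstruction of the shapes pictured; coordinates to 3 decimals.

v -2.329 -0.636 -1.51
v -1.799 -1.344 -2.077
v -0.541 -1.571 -0.617
v -1.071 -0.864 -0.05
v -1.559 -0.817 -2.201
v -0.302 -1.045 -0.741
v -1.564 -0.233 -2.106
v -0.306 -0.461 -0.646
v -1.811 0.223 -1.822
v -0.554 -0.005 -0.362
v -2.223 0.406 -1.438
v -0.966 0.178 0.021
v -2.668 0.258 -1.078
v -1.411 0.031 0.382
v -3.006 -0.173 -0.855
v -1.749 -0.401 0.605
v -3.128 -0.752 -0.839
v -1.871 -0.979 0.621
v -2.997 -1.294 -1.037
v -1.74 -1.521 0.423
v -2.653 -1.627 -1.385
v -1.396 -1.854 0.075
v -2.207 -1.646 -1.772
v -0.949 -1.873 -0.312
v -2.934 1.789 1.918
v -2.665 2.181 2.25
v -3.166 1.251 2.742
v -2.907 2.27 2.24
v -3.154 2.264 2.167
v -3.358 2.164 2.044
v -3.478 1.99 1.896
v -3.49 1.775 1.753
v -3.392 1.564 1.643
v -3.203 1.396 1.587
v -2.961 1.307 1.596
v -2.714 1.313 1.67
v -2.51 1.413 1.793
v -2.39 1.588 1.94
v -2.378 1.802 2.084
v -2.476 2.014 2.194
v -3.327 -0.85 -2.767
v -4.033 0.51 -1.42
v -4.068 -0.24 -3.772
v -4.773 1.121 -2.425
v -2.007 0.179 -3.115
v -2.712 1.54 -1.768
v -2.747 0.79 -4.12
v -3.453 2.15 -2.773
f 2 1 5
f 2 5 3
f 3 5 6
f 3 6 4
f 5 1 7
f 5 7 6
f 6 7 8
f 6 8 4
f 7 1 9
f 7 9 8
f 8 9 10
f 8 10 4
f 9 1 11
f 9 11 10
f 10 11 12
f 10 12 4
f 11 1 13
f 11 13 12
f 12 13 14
f 12 14 4
f 13 1 15
f 13 15 14
f 14 15 16
f 14 16 4
f 15 1 17
f 15 17 16
f 16 17 18
f 16 18 4
f 17 1 19
f 17 19 18
f 18 19 20
f 18 20 4
f 19 1 21
f 19 21 20
f 20 21 22
f 20 22 4
f 21 1 23
f 21 23 22
f 22 23 24
f 22 24 4
f 23 1 2
f 23 2 24
f 24 2 3
f 24 3 4
f 26 25 28
f 26 28 27
f 28 25 29
f 28 29 27
f 29 25 30
f 29 30 27
f 30 25 31
f 30 31 27
f 31 25 32
f 31 32 27
f 32 25 33
f 32 33 27
f 33 25 34
f 33 34 27
f 34 25 35
f 34 35 27
f 35 25 36
f 35 36 27
f 36 25 37
f 36 37 27
f 37 25 38
f 37 38 27
f 38 25 39
f 38 39 27
f 39 25 40
f 39 40 27
f 40 25 26
f 40 26 27
f 42 44 41
f 45 42 41
f 41 44 43
f 43 45 41
f 42 48 44
f 46 42 45
f 46 48 42
f 44 48 43
f 47 45 43
f 43 48 47
f 47 46 45
f 48 46 47



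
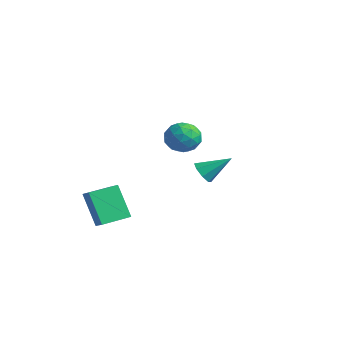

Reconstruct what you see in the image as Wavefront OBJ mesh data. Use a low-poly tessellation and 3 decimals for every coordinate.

v -0.052 2.607 -1.567
v 0.277 2.913 -2.204
v 0.772 3.873 -0.533
v -0.254 3.158 -2.08
v -0.666 3.079 -1.656
v -0.718 2.724 -1.179
v -0.38 2.3 -0.929
v 0.15 2.056 -1.053
v 0.562 2.135 -1.477
v 0.615 2.49 -1.954
v -1.533 -3.092 -4.47
v -2.628 -3.173 -2.563
v -1.404 -1.393 -4.324
v -2.499 -1.474 -2.418
v -0.781 -3.186 -4.042
v -1.876 -3.267 -2.136
v -0.652 -1.487 -3.897
v -1.747 -1.568 -1.99
v 2.806 -0.411 3.553
v 3.522 -0.168 2.9
v 3.198 -1.972 3.4
v 3.914 -1.729 2.747
v 4.01 -1.479 3.709
v 3.768 -0.514 3.804
v 2.952 -1.626 2.496
v 2.71 -0.661 2.591
v 3.612 -0.919 2.247
v 4.266 -0.828 2.996
v 2.454 -1.312 3.304
v 3.108 -1.221 4.053
v 3.13 -0.153 3.24
v 3.59 -1.987 3.06
v 3.647 -1.84 3.626
v 4.067 -1.697 3.242
v 3.274 -0.356 3.771
v 3.695 -0.213 3.387
v 3.982 -0.984 3.863
v 3.025 -1.927 2.913
v 3.446 -1.784 2.529
v 2.653 -0.443 3.058
v 3.073 -0.3 2.674
v 2.738 -1.156 2.437
v 3.603 -0.451 2.472
v 3.833 -1.368 2.382
v 3.268 -1.308 2.235
v 3.126 -0.741 2.29
v 3.987 -0.397 2.912
v 4.218 -1.315 2.823
v 4.274 -1.168 3.388
v 4.132 -0.601 3.444
v 4.04 -0.839 2.529
v 2.502 -0.825 3.477
v 2.733 -1.743 3.388
v 2.588 -1.539 2.856
v 2.446 -0.972 2.912
v 2.887 -0.772 3.918
v 3.117 -1.689 3.828
v 3.594 -1.399 4.01
v 3.452 -0.832 4.065
v 2.68 -1.301 3.771
f 2 1 4
f 2 4 3
f 4 1 5
f 4 5 3
f 5 1 6
f 5 6 3
f 6 1 7
f 6 7 3
f 7 1 8
f 7 8 3
f 8 1 9
f 8 9 3
f 9 1 10
f 9 10 3
f 10 1 2
f 10 2 3
f 12 14 11
f 15 12 11
f 11 14 13
f 13 15 11
f 12 18 14
f 16 12 15
f 16 18 12
f 14 18 13
f 17 15 13
f 13 18 17
f 17 16 15
f 18 16 17
f 19 56 35
f 56 30 59
f 35 59 24
f 56 59 35
f 19 35 31
f 35 24 36
f 31 36 20
f 35 36 31
f 19 31 40
f 31 20 41
f 40 41 26
f 31 41 40
f 19 40 52
f 40 26 55
f 52 55 29
f 40 55 52
f 19 52 56
f 52 29 60
f 56 60 30
f 52 60 56
f 20 36 47
f 36 24 50
f 47 50 28
f 36 50 47
f 24 59 37
f 59 30 58
f 37 58 23
f 59 58 37
f 30 60 57
f 60 29 53
f 57 53 21
f 60 53 57
f 29 55 54
f 55 26 42
f 54 42 25
f 55 42 54
f 26 41 46
f 41 20 43
f 46 43 27
f 41 43 46
f 22 48 34
f 48 28 49
f 34 49 23
f 48 49 34
f 22 34 32
f 34 23 33
f 32 33 21
f 34 33 32
f 22 32 39
f 32 21 38
f 39 38 25
f 32 38 39
f 22 39 44
f 39 25 45
f 44 45 27
f 39 45 44
f 22 44 48
f 44 27 51
f 48 51 28
f 44 51 48
f 23 49 37
f 49 28 50
f 37 50 24
f 49 50 37
f 21 33 57
f 33 23 58
f 57 58 30
f 33 58 57
f 25 38 54
f 38 21 53
f 54 53 29
f 38 53 54
f 27 45 46
f 45 25 42
f 46 42 26
f 45 42 46
f 28 51 47
f 51 27 43
f 47 43 20
f 51 43 47



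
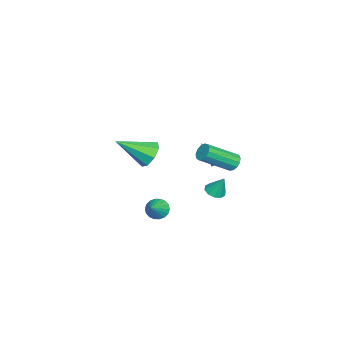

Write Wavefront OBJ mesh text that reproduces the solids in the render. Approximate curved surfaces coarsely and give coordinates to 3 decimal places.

v -0.194 -1.748 -2.606
v 0.165 -1.83 -3.129
v 0.794 -1.832 -1.914
v 0.165 -1.547 -3.096
v 0.094 -1.304 -2.965
v -0.034 -1.149 -2.764
v -0.194 -1.113 -2.531
v -0.354 -1.203 -2.313
v -0.482 -1.4 -2.153
v -0.554 -1.667 -2.083
v -0.554 -1.95 -2.117
v -0.483 -2.193 -2.247
v -0.355 -2.348 -2.449
v -0.195 -2.384 -2.682
v -0.035 -2.294 -2.9
v 0.094 -2.097 -3.059
v -3.078 -2.879 -0.509
v -2.357 -2.452 -0.275
v -2.462 -4.521 0.589
v -2.86 -2.355 0.151
v -3.491 -2.566 0.19
v -3.88 -2.96 -0.181
v -3.799 -3.306 -0.744
v -3.296 -3.402 -1.17
v -2.665 -3.191 -1.208
v -2.276 -2.798 -0.838
v -3.542 0.634 -0.784
v -3.104 0.382 -0.851
v -4.018 -0.434 0.124
v -3.089 0.631 -0.55
v -3.339 0.881 -0.386
v -3.709 0.987 -0.455
v -3.981 0.886 -0.717
v -3.996 0.638 -1.017
v -3.745 0.387 -1.181
v -3.376 0.281 -1.112
v 2.807 2.722 3.26
v 3.1 3.078 3.478
v 3.926 1.774 4.498
v 3.633 1.418 4.28
v 2.865 3.056 3.641
v 3.69 1.752 4.661
v 2.611 2.928 3.683
v 3.436 1.624 4.703
v 2.419 2.735 3.591
v 3.244 1.431 4.61
v 2.351 2.538 3.393
v 3.176 1.233 4.413
v 2.428 2.399 3.154
v 3.253 1.094 4.173
v 2.625 2.363 2.948
v 3.45 1.058 3.968
v 2.88 2.441 2.841
v 3.705 1.136 3.861
v 3.112 2.608 2.867
v 3.937 1.304 3.887
v 3.247 2.812 3.018
v 4.073 1.507 4.038
v 3.243 2.987 3.246
v 4.068 1.682 4.266
v 3.655 2.039 1.737
v 3.999 2.394 1.518
v 3.805 2.501 2.723
v 3.692 2.525 1.503
v 3.371 2.47 1.578
v 3.159 2.25 1.712
v 3.136 1.95 1.857
v 3.312 1.684 1.955
v 3.619 1.553 1.97
v 3.939 1.608 1.895
v 4.152 1.827 1.761
v 4.174 2.128 1.617
f 2 1 4
f 2 4 3
f 4 1 5
f 4 5 3
f 5 1 6
f 5 6 3
f 6 1 7
f 6 7 3
f 7 1 8
f 7 8 3
f 8 1 9
f 8 9 3
f 9 1 10
f 9 10 3
f 10 1 11
f 10 11 3
f 11 1 12
f 11 12 3
f 12 1 13
f 12 13 3
f 13 1 14
f 13 14 3
f 14 1 15
f 14 15 3
f 15 1 16
f 15 16 3
f 16 1 2
f 16 2 3
f 18 17 20
f 18 20 19
f 20 17 21
f 20 21 19
f 21 17 22
f 21 22 19
f 22 17 23
f 22 23 19
f 23 17 24
f 23 24 19
f 24 17 25
f 24 25 19
f 25 17 26
f 25 26 19
f 26 17 18
f 26 18 19
f 28 27 30
f 28 30 29
f 30 27 31
f 30 31 29
f 31 27 32
f 31 32 29
f 32 27 33
f 32 33 29
f 33 27 34
f 33 34 29
f 34 27 35
f 34 35 29
f 35 27 36
f 35 36 29
f 36 27 28
f 36 28 29
f 38 37 41
f 38 41 39
f 39 41 42
f 39 42 40
f 41 37 43
f 41 43 42
f 42 43 44
f 42 44 40
f 43 37 45
f 43 45 44
f 44 45 46
f 44 46 40
f 45 37 47
f 45 47 46
f 46 47 48
f 46 48 40
f 47 37 49
f 47 49 48
f 48 49 50
f 48 50 40
f 49 37 51
f 49 51 50
f 50 51 52
f 50 52 40
f 51 37 53
f 51 53 52
f 52 53 54
f 52 54 40
f 53 37 55
f 53 55 54
f 54 55 56
f 54 56 40
f 55 37 57
f 55 57 56
f 56 57 58
f 56 58 40
f 57 37 59
f 57 59 58
f 58 59 60
f 58 60 40
f 59 37 38
f 59 38 60
f 60 38 39
f 60 39 40
f 62 61 64
f 62 64 63
f 64 61 65
f 64 65 63
f 65 61 66
f 65 66 63
f 66 61 67
f 66 67 63
f 67 61 68
f 67 68 63
f 68 61 69
f 68 69 63
f 69 61 70
f 69 70 63
f 70 61 71
f 70 71 63
f 71 61 72
f 71 72 63
f 72 61 62
f 72 62 63



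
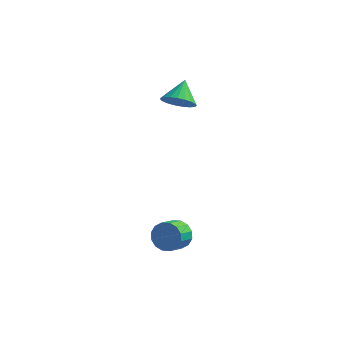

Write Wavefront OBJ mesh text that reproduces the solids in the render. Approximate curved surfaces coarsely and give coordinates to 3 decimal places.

v -3.441 1.645 2.725
v -2.478 1.611 2.836
v -3.519 2.775 3.755
v -2.519 1.879 2.538
v -2.719 2.108 2.272
v -3.044 2.256 2.085
v -3.438 2.299 2.009
v -3.832 2.229 2.056
v -4.159 2.057 2.219
v -4.362 1.815 2.47
v -4.405 1.543 2.765
v -4.282 1.289 3.053
v -4.014 1.097 3.284
v -3.646 0.999 3.419
v -3.243 1.013 3.434
v -2.875 1.136 3.326
v -2.604 1.348 3.115
v -1.637 -2.982 -3.939
v -1.244 -3.375 -4.633
v -1.451 -4.352 -4.196
v -1.843 -3.958 -3.501
v -0.906 -3.31 -4.327
v -1.113 -4.287 -3.89
v -0.764 -3.156 -3.917
v -0.971 -4.133 -3.48
v -0.856 -2.956 -3.512
v -1.062 -3.933 -3.075
v -1.157 -2.762 -3.222
v -1.363 -3.739 -2.785
v -1.586 -2.628 -3.123
v -1.793 -3.605 -2.686
v -2.029 -2.588 -3.244
v -2.236 -3.565 -2.807
v -2.367 -2.653 -3.55
v -2.574 -3.63 -3.113
v -2.509 -2.807 -3.96
v -2.716 -3.784 -3.523
v -2.418 -3.007 -4.365
v -2.624 -3.984 -3.928
v -2.117 -3.201 -4.655
v -2.323 -4.178 -4.218
v -1.687 -3.335 -4.754
v -1.894 -4.312 -4.317
f 2 1 4
f 2 4 3
f 4 1 5
f 4 5 3
f 5 1 6
f 5 6 3
f 6 1 7
f 6 7 3
f 7 1 8
f 7 8 3
f 8 1 9
f 8 9 3
f 9 1 10
f 9 10 3
f 10 1 11
f 10 11 3
f 11 1 12
f 11 12 3
f 12 1 13
f 12 13 3
f 13 1 14
f 13 14 3
f 14 1 15
f 14 15 3
f 15 1 16
f 15 16 3
f 16 1 17
f 16 17 3
f 17 1 2
f 17 2 3
f 19 18 22
f 19 22 20
f 20 22 23
f 20 23 21
f 22 18 24
f 22 24 23
f 23 24 25
f 23 25 21
f 24 18 26
f 24 26 25
f 25 26 27
f 25 27 21
f 26 18 28
f 26 28 27
f 27 28 29
f 27 29 21
f 28 18 30
f 28 30 29
f 29 30 31
f 29 31 21
f 30 18 32
f 30 32 31
f 31 32 33
f 31 33 21
f 32 18 34
f 32 34 33
f 33 34 35
f 33 35 21
f 34 18 36
f 34 36 35
f 35 36 37
f 35 37 21
f 36 18 38
f 36 38 37
f 37 38 39
f 37 39 21
f 38 18 40
f 38 40 39
f 39 40 41
f 39 41 21
f 40 18 42
f 40 42 41
f 41 42 43
f 41 43 21
f 42 18 19
f 42 19 43
f 43 19 20
f 43 20 21



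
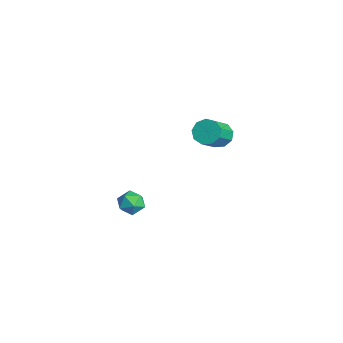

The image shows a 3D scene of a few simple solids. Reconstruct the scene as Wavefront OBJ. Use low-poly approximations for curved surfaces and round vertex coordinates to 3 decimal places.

v -1.641 -1.529 -3.213
v -1.009 -1.631 -3.334
v -1.791 -2.569 -3.126
v -1.159 -2.671 -3.247
v -1.343 -2.393 -2.687
v -1.251 -1.75 -2.74
v -1.549 -2.45 -3.72
v -1.457 -1.807 -3.773
v -0.952 -2.2 -3.647
v -0.825 -2.165 -3.008
v -1.975 -2.035 -3.452
v -1.848 -2 -2.813
v 0.569 0.928 1.597
v 1.069 1.285 1.519
v 1.772 0.49 2.385
v 1.271 0.132 2.463
v 0.836 1.431 1.842
v 1.539 0.635 2.708
v 0.478 1.341 2.05
v 1.18 0.545 2.916
v 0.162 1.058 2.047
v 0.865 0.262 2.913
v 0.036 0.714 1.832
v 0.739 -0.082 2.698
v 0.16 0.47 1.508
v 0.863 -0.326 2.374
v 0.475 0.44 1.225
v 1.178 -0.355 2.091
v 0.833 0.639 1.117
v 1.536 -0.157 1.983
v 1.068 0.973 1.233
v 1.771 0.177 2.099
f 1 12 6
f 1 6 2
f 1 2 8
f 1 8 11
f 1 11 12
f 2 6 10
f 6 12 5
f 12 11 3
f 11 8 7
f 8 2 9
f 4 10 5
f 4 5 3
f 4 3 7
f 4 7 9
f 4 9 10
f 5 10 6
f 3 5 12
f 7 3 11
f 9 7 8
f 10 9 2
f 14 13 17
f 14 17 15
f 15 17 18
f 15 18 16
f 17 13 19
f 17 19 18
f 18 19 20
f 18 20 16
f 19 13 21
f 19 21 20
f 20 21 22
f 20 22 16
f 21 13 23
f 21 23 22
f 22 23 24
f 22 24 16
f 23 13 25
f 23 25 24
f 24 25 26
f 24 26 16
f 25 13 27
f 25 27 26
f 26 27 28
f 26 28 16
f 27 13 29
f 27 29 28
f 28 29 30
f 28 30 16
f 29 13 31
f 29 31 30
f 30 31 32
f 30 32 16
f 31 13 14
f 31 14 32
f 32 14 15
f 32 15 16



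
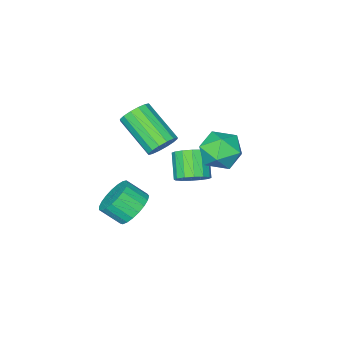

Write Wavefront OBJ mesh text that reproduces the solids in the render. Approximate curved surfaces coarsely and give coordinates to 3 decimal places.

v -1.247 0.76 0.472
v -0.664 0.68 1.266
v -2.076 -0.52 0.954
v -1.493 -0.6 1.748
v -2.121 0.16 1.67
v -1.609 0.951 1.372
v -1.131 -0.791 0.848
v -0.619 0 0.55
v -0.592 -0.278 1.499
v -1.204 0.31 2.006
v -1.536 -0.15 0.214
v -2.148 0.438 0.721
v 0.29 -1.401 1.261
v 0.73 -1.086 1.704
v 0.831 -2.744 2.783
v 0.39 -3.059 2.339
v 0.4 -1.02 1.837
v 0.5 -2.677 2.916
v 0.04 -1.055 1.816
v 0.14 -2.713 2.894
v -0.253 -1.184 1.646
v -0.153 -2.841 2.724
v -0.401 -1.371 1.372
v -0.3 -3.028 2.451
v -0.363 -1.565 1.069
v -0.263 -3.223 2.148
v -0.151 -1.716 0.817
v -0.05 -3.374 1.896
v 0.18 -1.783 0.684
v 0.28 -3.44 1.763
v 0.54 -1.747 0.706
v 0.64 -3.405 1.784
v 0.833 -1.619 0.876
v 0.933 -3.276 1.954
v 0.98 -1.432 1.149
v 1.081 -3.089 2.228
v 0.943 -1.237 1.452
v 1.043 -2.895 2.531
v 0.923 -2.45 -2.978
v 1.496 -1.798 -2.779
v 2.03 -2.479 -2.084
v 1.457 -3.13 -2.282
v 1.23 -1.747 -2.526
v 1.764 -2.428 -1.831
v 0.912 -1.818 -2.351
v 1.446 -2.499 -1.655
v 0.596 -1.998 -2.284
v 1.13 -2.679 -1.589
v 0.336 -2.256 -2.337
v 0.87 -2.937 -1.642
v 0.178 -2.548 -2.501
v 0.712 -3.228 -1.806
v 0.148 -2.822 -2.748
v 0.682 -3.503 -2.052
v 0.253 -3.032 -3.034
v 0.787 -3.713 -2.338
v 0.473 -3.142 -3.31
v 1.007 -3.823 -2.615
v 0.771 -3.132 -3.529
v 1.305 -3.812 -2.834
v 1.096 -3.003 -3.653
v 1.63 -3.684 -2.957
v 1.39 -2.779 -3.66
v 1.924 -3.46 -2.964
v 1.604 -2.498 -3.549
v 2.138 -3.179 -2.853
v 1.7 -2.209 -3.339
v 2.234 -2.89 -2.644
v 1.662 -1.961 -3.067
v 2.196 -2.642 -2.371
v -1.77 -2.088 -2.269
v -1.134 -2.504 -2.259
v -1.674 -3.308 -1.361
v -2.31 -2.892 -1.371
v -1.081 -2.23 -1.982
v -1.62 -3.034 -1.084
v -1.213 -1.918 -1.781
v -1.752 -2.722 -0.884
v -1.494 -1.652 -1.712
v -2.033 -2.455 -0.814
v -1.849 -1.502 -1.791
v -2.388 -2.306 -0.894
v -2.183 -1.51 -1.999
v -2.722 -2.313 -1.101
v -2.406 -1.672 -2.279
v -2.946 -2.476 -1.381
v -2.46 -1.946 -2.556
v -2.999 -2.75 -1.658
v -2.328 -2.258 -2.756
v -2.867 -3.062 -1.859
v -2.047 -2.525 -2.826
v -2.586 -3.328 -1.928
v -1.692 -2.674 -2.746
v -2.231 -3.478 -1.849
v -1.358 -2.667 -2.539
v -1.897 -3.47 -1.641
f 1 12 6
f 1 6 2
f 1 2 8
f 1 8 11
f 1 11 12
f 2 6 10
f 6 12 5
f 12 11 3
f 11 8 7
f 8 2 9
f 4 10 5
f 4 5 3
f 4 3 7
f 4 7 9
f 4 9 10
f 5 10 6
f 3 5 12
f 7 3 11
f 9 7 8
f 10 9 2
f 14 13 17
f 14 17 15
f 15 17 18
f 15 18 16
f 17 13 19
f 17 19 18
f 18 19 20
f 18 20 16
f 19 13 21
f 19 21 20
f 20 21 22
f 20 22 16
f 21 13 23
f 21 23 22
f 22 23 24
f 22 24 16
f 23 13 25
f 23 25 24
f 24 25 26
f 24 26 16
f 25 13 27
f 25 27 26
f 26 27 28
f 26 28 16
f 27 13 29
f 27 29 28
f 28 29 30
f 28 30 16
f 29 13 31
f 29 31 30
f 30 31 32
f 30 32 16
f 31 13 33
f 31 33 32
f 32 33 34
f 32 34 16
f 33 13 35
f 33 35 34
f 34 35 36
f 34 36 16
f 35 13 37
f 35 37 36
f 36 37 38
f 36 38 16
f 37 13 14
f 37 14 38
f 38 14 15
f 38 15 16
f 40 39 43
f 40 43 41
f 41 43 44
f 41 44 42
f 43 39 45
f 43 45 44
f 44 45 46
f 44 46 42
f 45 39 47
f 45 47 46
f 46 47 48
f 46 48 42
f 47 39 49
f 47 49 48
f 48 49 50
f 48 50 42
f 49 39 51
f 49 51 50
f 50 51 52
f 50 52 42
f 51 39 53
f 51 53 52
f 52 53 54
f 52 54 42
f 53 39 55
f 53 55 54
f 54 55 56
f 54 56 42
f 55 39 57
f 55 57 56
f 56 57 58
f 56 58 42
f 57 39 59
f 57 59 58
f 58 59 60
f 58 60 42
f 59 39 61
f 59 61 60
f 60 61 62
f 60 62 42
f 61 39 63
f 61 63 62
f 62 63 64
f 62 64 42
f 63 39 65
f 63 65 64
f 64 65 66
f 64 66 42
f 65 39 67
f 65 67 66
f 66 67 68
f 66 68 42
f 67 39 69
f 67 69 68
f 68 69 70
f 68 70 42
f 69 39 40
f 69 40 70
f 70 40 41
f 70 41 42
f 72 71 75
f 72 75 73
f 73 75 76
f 73 76 74
f 75 71 77
f 75 77 76
f 76 77 78
f 76 78 74
f 77 71 79
f 77 79 78
f 78 79 80
f 78 80 74
f 79 71 81
f 79 81 80
f 80 81 82
f 80 82 74
f 81 71 83
f 81 83 82
f 82 83 84
f 82 84 74
f 83 71 85
f 83 85 84
f 84 85 86
f 84 86 74
f 85 71 87
f 85 87 86
f 86 87 88
f 86 88 74
f 87 71 89
f 87 89 88
f 88 89 90
f 88 90 74
f 89 71 91
f 89 91 90
f 90 91 92
f 90 92 74
f 91 71 93
f 91 93 92
f 92 93 94
f 92 94 74
f 93 71 95
f 93 95 94
f 94 95 96
f 94 96 74
f 95 71 72
f 95 72 96
f 96 72 73
f 96 73 74



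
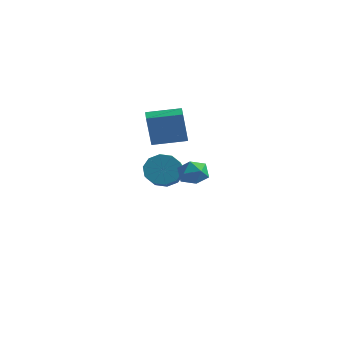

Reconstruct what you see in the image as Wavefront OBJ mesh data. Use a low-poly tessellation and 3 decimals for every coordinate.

v -3.996 2.849 2.412
v -3.907 2.306 4.47
v -4.567 3.463 2.598
v -4.479 2.921 4.656
v -2.541 4.119 2.684
v -2.453 3.577 4.742
v -3.113 4.734 2.87
v -3.024 4.191 4.928
v 2.628 -1.197 3.111
v 3.043 -1.5 3.803
v 2.297 -2.5 2.737
v 2.712 -2.803 3.429
v 1.979 -2.36 3.526
v 2.183 -1.555 3.757
v 3.157 -2.445 2.783
v 3.361 -1.64 3.014
v 3.369 -2.272 3.6
v 2.642 -2.219 4.06
v 2.698 -1.781 2.48
v 1.971 -1.728 2.94
v -4.327 4.314 -0.026
v -3.536 4.51 -0.704
v -2.562 3.182 0.048
v -3.353 2.986 0.726
v -3.442 4.88 -0.171
v -2.469 3.552 0.58
v -3.687 5.034 0.417
v -2.713 3.706 1.168
v -4.176 4.913 0.836
v -3.202 3.585 1.587
v -4.722 4.563 0.926
v -3.749 3.235 1.677
v -5.118 4.118 0.652
v -4.144 2.79 1.404
v -5.211 3.748 0.12
v -4.238 2.42 0.871
v -4.967 3.594 -0.468
v -3.993 2.266 0.283
v -4.478 3.715 -0.887
v -3.504 2.387 -0.136
v -3.931 4.065 -0.977
v -2.958 2.737 -0.226
f 2 4 1
f 5 2 1
f 1 4 3
f 3 5 1
f 2 8 4
f 6 2 5
f 6 8 2
f 4 8 3
f 7 5 3
f 3 8 7
f 7 6 5
f 8 6 7
f 9 20 14
f 9 14 10
f 9 10 16
f 9 16 19
f 9 19 20
f 10 14 18
f 14 20 13
f 20 19 11
f 19 16 15
f 16 10 17
f 12 18 13
f 12 13 11
f 12 11 15
f 12 15 17
f 12 17 18
f 13 18 14
f 11 13 20
f 15 11 19
f 17 15 16
f 18 17 10
f 22 21 25
f 22 25 23
f 23 25 26
f 23 26 24
f 25 21 27
f 25 27 26
f 26 27 28
f 26 28 24
f 27 21 29
f 27 29 28
f 28 29 30
f 28 30 24
f 29 21 31
f 29 31 30
f 30 31 32
f 30 32 24
f 31 21 33
f 31 33 32
f 32 33 34
f 32 34 24
f 33 21 35
f 33 35 34
f 34 35 36
f 34 36 24
f 35 21 37
f 35 37 36
f 36 37 38
f 36 38 24
f 37 21 39
f 37 39 38
f 38 39 40
f 38 40 24
f 39 21 41
f 39 41 40
f 40 41 42
f 40 42 24
f 41 21 22
f 41 22 42
f 42 22 23
f 42 23 24



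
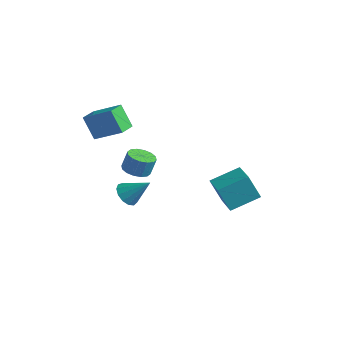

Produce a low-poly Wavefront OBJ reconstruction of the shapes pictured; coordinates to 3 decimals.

v -2.613 -2.046 -1.077
v -2.157 -2.806 -0.918
v -1.971 -2.453 0.235
v -2.427 -1.694 0.077
v -1.836 -2.5 -1.063
v -1.65 -2.148 0.09
v -1.724 -2.073 -1.212
v -1.538 -1.721 -0.058
v -1.849 -1.639 -1.324
v -1.663 -1.287 -0.171
v -2.18 -1.314 -1.37
v -1.994 -0.962 -0.217
v -2.626 -1.185 -1.338
v -2.44 -0.833 -0.184
v -3.069 -1.287 -1.235
v -2.883 -0.934 -0.082
v -3.39 -1.592 -1.09
v -3.204 -1.24 0.063
v -3.502 -2.019 -0.942
v -3.316 -1.667 0.212
v -3.377 -2.453 -0.829
v -3.191 -2.101 0.324
v -3.046 -2.778 -0.783
v -2.86 -2.426 0.37
v -2.6 -2.907 -0.816
v -2.414 -2.555 0.338
v -3.849 -1.456 -4.292
v -3.167 -1.628 -4.87
v -2.591 -0.784 -3.008
v -3.323 -1.149 -4.968
v -3.646 -0.768 -4.852
v -4.033 -0.606 -4.558
v -4.362 -0.713 -4.179
v -4.528 -1.057 -3.837
v -4.478 -1.527 -3.639
v -4.229 -1.975 -3.649
v -3.859 -2.259 -3.863
v -3.486 -2.287 -4.213
v -3.228 -2.052 -4.589
v 2.209 0.011 -2.72
v 1.451 -0.215 -1.171
v 3.181 1.621 -2.01
v 2.422 1.394 -0.46
v 3.698 -1.134 -2.16
v 2.939 -1.361 -0.61
v 4.669 0.475 -1.449
v 3.911 0.249 0.1
v -4.856 -4.067 3.689
v -3.169 -3.539 4.746
v -5.086 -2.899 3.472
v -3.399 -2.371 4.53
v -3.941 -4.149 2.27
v -2.254 -3.621 3.328
v -4.171 -2.981 2.054
v -2.484 -2.453 3.111
f 2 1 5
f 2 5 3
f 3 5 6
f 3 6 4
f 5 1 7
f 5 7 6
f 6 7 8
f 6 8 4
f 7 1 9
f 7 9 8
f 8 9 10
f 8 10 4
f 9 1 11
f 9 11 10
f 10 11 12
f 10 12 4
f 11 1 13
f 11 13 12
f 12 13 14
f 12 14 4
f 13 1 15
f 13 15 14
f 14 15 16
f 14 16 4
f 15 1 17
f 15 17 16
f 16 17 18
f 16 18 4
f 17 1 19
f 17 19 18
f 18 19 20
f 18 20 4
f 19 1 21
f 19 21 20
f 20 21 22
f 20 22 4
f 21 1 23
f 21 23 22
f 22 23 24
f 22 24 4
f 23 1 25
f 23 25 24
f 24 25 26
f 24 26 4
f 25 1 2
f 25 2 26
f 26 2 3
f 26 3 4
f 28 27 30
f 28 30 29
f 30 27 31
f 30 31 29
f 31 27 32
f 31 32 29
f 32 27 33
f 32 33 29
f 33 27 34
f 33 34 29
f 34 27 35
f 34 35 29
f 35 27 36
f 35 36 29
f 36 27 37
f 36 37 29
f 37 27 38
f 37 38 29
f 38 27 39
f 38 39 29
f 39 27 28
f 39 28 29
f 41 43 40
f 44 41 40
f 40 43 42
f 42 44 40
f 41 47 43
f 45 41 44
f 45 47 41
f 43 47 42
f 46 44 42
f 42 47 46
f 46 45 44
f 47 45 46
f 49 51 48
f 52 49 48
f 48 51 50
f 50 52 48
f 49 55 51
f 53 49 52
f 53 55 49
f 51 55 50
f 54 52 50
f 50 55 54
f 54 53 52
f 55 53 54



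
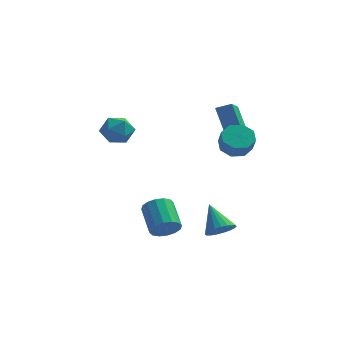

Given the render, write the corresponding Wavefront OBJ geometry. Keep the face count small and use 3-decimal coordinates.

v 2.604 -0.823 -4.213
v 3.038 -1.299 -3.515
v 1.796 0.443 -2.847
v 3.308 -1.026 -3.609
v 3.456 -0.718 -3.807
v 3.457 -0.428 -4.075
v 3.31 -0.206 -4.367
v 3.041 -0.091 -4.633
v 2.696 -0.103 -4.826
v 2.336 -0.239 -4.913
v 2.021 -0.476 -4.879
v 1.808 -0.773 -4.73
v 1.732 -1.078 -4.491
v 1.807 -1.34 -4.205
v 2.019 -1.512 -3.92
v 2.333 -1.565 -3.686
v 2.693 -1.49 -3.542
v -0.476 -1.388 -4.009
v 0.012 -0.829 -4.602
v -0.675 0.787 -3.644
v -1.164 0.228 -3.051
v -0.427 -0.889 -4.816
v -1.114 0.727 -3.858
v -0.879 -1.082 -4.813
v -1.566 0.533 -3.855
v -1.223 -1.358 -4.595
v -1.91 0.258 -3.638
v -1.367 -1.641 -4.22
v -2.054 -0.026 -3.263
v -1.273 -1.857 -3.789
v -1.96 -0.241 -2.831
v -0.965 -1.947 -3.416
v -1.652 -0.331 -2.458
v -0.526 -1.887 -3.202
v -1.213 -0.271 -2.244
v -0.074 -1.693 -3.205
v -0.761 -0.078 -2.247
v 0.27 -1.418 -3.422
v -0.417 0.198 -2.465
v 0.414 -1.134 -3.797
v -0.273 0.481 -2.84
v 0.32 -0.919 -4.229
v -0.367 0.697 -3.271
v 3.339 -0.533 2.623
v 4.309 -0.573 2.382
v 4.531 -1.187 3.377
v 3.561 -1.147 3.617
v 4.136 0.044 2.801
v 4.358 -0.57 3.796
v 3.497 0.323 3.116
v 3.718 -0.292 4.111
v 2.765 0.1 3.141
v 2.986 -0.514 4.136
v 2.369 -0.493 2.863
v 2.591 -1.107 3.858
v 2.542 -1.11 2.444
v 2.764 -1.724 3.439
v 3.182 -1.388 2.129
v 3.403 -2.003 3.124
v 3.914 -1.166 2.104
v 4.135 -1.78 3.099
v -3.467 3.35 2.4
v -2.753 2.71 1.833
v -4.847 2.39 1.747
v -4.133 1.75 1.18
v -4.169 1.693 2.292
v -3.317 2.287 2.696
v -4.283 2.813 0.884
v -3.431 3.407 1.288
v -3.257 2.378 0.896
v -3.187 1.686 1.766
v -4.413 3.414 1.814
v -4.343 2.722 2.684
v 2.163 3.59 3.232
v 1.97 1.754 4.334
v 3.089 3.695 3.568
v 2.896 1.858 4.67
v 2.844 2.582 1.67
v 2.651 0.745 2.772
v 3.77 2.686 2.006
v 3.577 0.85 3.108
f 2 1 4
f 2 4 3
f 4 1 5
f 4 5 3
f 5 1 6
f 5 6 3
f 6 1 7
f 6 7 3
f 7 1 8
f 7 8 3
f 8 1 9
f 8 9 3
f 9 1 10
f 9 10 3
f 10 1 11
f 10 11 3
f 11 1 12
f 11 12 3
f 12 1 13
f 12 13 3
f 13 1 14
f 13 14 3
f 14 1 15
f 14 15 3
f 15 1 16
f 15 16 3
f 16 1 17
f 16 17 3
f 17 1 2
f 17 2 3
f 19 18 22
f 19 22 20
f 20 22 23
f 20 23 21
f 22 18 24
f 22 24 23
f 23 24 25
f 23 25 21
f 24 18 26
f 24 26 25
f 25 26 27
f 25 27 21
f 26 18 28
f 26 28 27
f 27 28 29
f 27 29 21
f 28 18 30
f 28 30 29
f 29 30 31
f 29 31 21
f 30 18 32
f 30 32 31
f 31 32 33
f 31 33 21
f 32 18 34
f 32 34 33
f 33 34 35
f 33 35 21
f 34 18 36
f 34 36 35
f 35 36 37
f 35 37 21
f 36 18 38
f 36 38 37
f 37 38 39
f 37 39 21
f 38 18 40
f 38 40 39
f 39 40 41
f 39 41 21
f 40 18 42
f 40 42 41
f 41 42 43
f 41 43 21
f 42 18 19
f 42 19 43
f 43 19 20
f 43 20 21
f 45 44 48
f 45 48 46
f 46 48 49
f 46 49 47
f 48 44 50
f 48 50 49
f 49 50 51
f 49 51 47
f 50 44 52
f 50 52 51
f 51 52 53
f 51 53 47
f 52 44 54
f 52 54 53
f 53 54 55
f 53 55 47
f 54 44 56
f 54 56 55
f 55 56 57
f 55 57 47
f 56 44 58
f 56 58 57
f 57 58 59
f 57 59 47
f 58 44 60
f 58 60 59
f 59 60 61
f 59 61 47
f 60 44 45
f 60 45 61
f 61 45 46
f 61 46 47
f 62 73 67
f 62 67 63
f 62 63 69
f 62 69 72
f 62 72 73
f 63 67 71
f 67 73 66
f 73 72 64
f 72 69 68
f 69 63 70
f 65 71 66
f 65 66 64
f 65 64 68
f 65 68 70
f 65 70 71
f 66 71 67
f 64 66 73
f 68 64 72
f 70 68 69
f 71 70 63
f 75 77 74
f 78 75 74
f 74 77 76
f 76 78 74
f 75 81 77
f 79 75 78
f 79 81 75
f 77 81 76
f 80 78 76
f 76 81 80
f 80 79 78
f 81 79 80



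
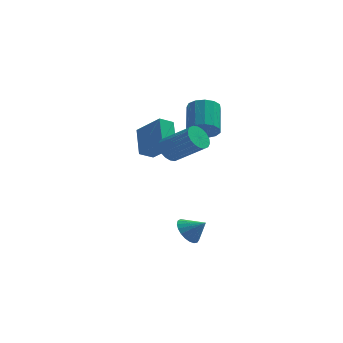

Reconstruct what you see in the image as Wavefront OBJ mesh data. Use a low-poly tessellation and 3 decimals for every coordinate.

v -2.997 1.796 0.196
v -1.745 1.076 1.367
v -3.245 3.184 1.315
v -1.993 2.463 2.487
v -2.307 2.277 -0.247
v -1.055 1.556 0.925
v -2.555 3.664 0.873
v -1.303 2.944 2.044
v -1.29 -0.242 1.458
v -0.981 -0.647 0.855
v 0.538 -1.284 2.058
v 0.23 -0.878 2.662
v -0.826 -0.333 0.825
v 0.693 -0.97 2.028
v -0.763 -0.001 0.921
v 0.756 -0.638 2.124
v -0.804 0.284 1.123
v 0.715 -0.353 2.327
v -0.941 0.464 1.392
v 0.578 -0.173 2.595
v -1.147 0.505 1.674
v 0.372 -0.132 2.877
v -1.382 0.398 1.913
v 0.138 -0.239 3.116
v -1.598 0.164 2.062
v -0.079 -0.473 3.265
v -1.753 -0.15 2.092
v -0.234 -0.787 3.295
v -1.816 -0.482 1.996
v -0.297 -1.119 3.199
v -1.775 -0.767 1.793
v -0.256 -1.404 2.997
v -1.638 -0.947 1.525
v -0.119 -1.584 2.728
v -1.432 -0.988 1.243
v 0.087 -1.625 2.446
v -1.198 -0.881 1.004
v 0.322 -1.518 2.207
v -0.277 -1.203 -3.829
v 0.057 -1.77 -4.382
v 0.617 -1.377 -3.111
v 0.205 -1.464 -4.492
v 0.269 -1.112 -4.487
v 0.239 -0.776 -4.368
v 0.119 -0.514 -4.156
v -0.069 -0.371 -3.888
v -0.293 -0.372 -3.609
v -0.514 -0.517 -3.368
v -0.694 -0.78 -3.207
v -0.803 -1.117 -3.154
v -0.82 -1.469 -3.217
v -0.743 -1.774 -3.386
v -0.586 -1.981 -3.632
v -0.376 -2.054 -3.911
v -0.148 -1.979 -4.177
v 0.347 1.126 2.228
v 0.949 1.525 1.724
v 0.875 3.032 2.829
v 0.273 2.634 3.332
v 0.507 1.643 1.534
v 0.432 3.15 2.638
v 0.014 1.597 1.563
v -0.06 3.104 2.667
v -0.373 1.402 1.804
v -0.447 2.909 2.908
v -0.531 1.119 2.179
v -0.606 2.626 3.283
v -0.411 0.838 2.57
v -0.485 2.346 3.674
v -0.05 0.649 2.852
v -0.124 2.157 3.956
v 0.438 0.612 2.936
v 0.363 2.119 4.04
v 0.896 0.738 2.795
v 0.822 2.245 3.9
v 1.18 0.987 2.474
v 1.106 2.494 3.579
v 1.2 1.28 2.075
v 1.126 2.788 3.179
f 2 4 1
f 5 2 1
f 1 4 3
f 3 5 1
f 2 8 4
f 6 2 5
f 6 8 2
f 4 8 3
f 7 5 3
f 3 8 7
f 7 6 5
f 8 6 7
f 10 9 13
f 10 13 11
f 11 13 14
f 11 14 12
f 13 9 15
f 13 15 14
f 14 15 16
f 14 16 12
f 15 9 17
f 15 17 16
f 16 17 18
f 16 18 12
f 17 9 19
f 17 19 18
f 18 19 20
f 18 20 12
f 19 9 21
f 19 21 20
f 20 21 22
f 20 22 12
f 21 9 23
f 21 23 22
f 22 23 24
f 22 24 12
f 23 9 25
f 23 25 24
f 24 25 26
f 24 26 12
f 25 9 27
f 25 27 26
f 26 27 28
f 26 28 12
f 27 9 29
f 27 29 28
f 28 29 30
f 28 30 12
f 29 9 31
f 29 31 30
f 30 31 32
f 30 32 12
f 31 9 33
f 31 33 32
f 32 33 34
f 32 34 12
f 33 9 35
f 33 35 34
f 34 35 36
f 34 36 12
f 35 9 37
f 35 37 36
f 36 37 38
f 36 38 12
f 37 9 10
f 37 10 38
f 38 10 11
f 38 11 12
f 40 39 42
f 40 42 41
f 42 39 43
f 42 43 41
f 43 39 44
f 43 44 41
f 44 39 45
f 44 45 41
f 45 39 46
f 45 46 41
f 46 39 47
f 46 47 41
f 47 39 48
f 47 48 41
f 48 39 49
f 48 49 41
f 49 39 50
f 49 50 41
f 50 39 51
f 50 51 41
f 51 39 52
f 51 52 41
f 52 39 53
f 52 53 41
f 53 39 54
f 53 54 41
f 54 39 55
f 54 55 41
f 55 39 40
f 55 40 41
f 57 56 60
f 57 60 58
f 58 60 61
f 58 61 59
f 60 56 62
f 60 62 61
f 61 62 63
f 61 63 59
f 62 56 64
f 62 64 63
f 63 64 65
f 63 65 59
f 64 56 66
f 64 66 65
f 65 66 67
f 65 67 59
f 66 56 68
f 66 68 67
f 67 68 69
f 67 69 59
f 68 56 70
f 68 70 69
f 69 70 71
f 69 71 59
f 70 56 72
f 70 72 71
f 71 72 73
f 71 73 59
f 72 56 74
f 72 74 73
f 73 74 75
f 73 75 59
f 74 56 76
f 74 76 75
f 75 76 77
f 75 77 59
f 76 56 78
f 76 78 77
f 77 78 79
f 77 79 59
f 78 56 57
f 78 57 79
f 79 57 58
f 79 58 59

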